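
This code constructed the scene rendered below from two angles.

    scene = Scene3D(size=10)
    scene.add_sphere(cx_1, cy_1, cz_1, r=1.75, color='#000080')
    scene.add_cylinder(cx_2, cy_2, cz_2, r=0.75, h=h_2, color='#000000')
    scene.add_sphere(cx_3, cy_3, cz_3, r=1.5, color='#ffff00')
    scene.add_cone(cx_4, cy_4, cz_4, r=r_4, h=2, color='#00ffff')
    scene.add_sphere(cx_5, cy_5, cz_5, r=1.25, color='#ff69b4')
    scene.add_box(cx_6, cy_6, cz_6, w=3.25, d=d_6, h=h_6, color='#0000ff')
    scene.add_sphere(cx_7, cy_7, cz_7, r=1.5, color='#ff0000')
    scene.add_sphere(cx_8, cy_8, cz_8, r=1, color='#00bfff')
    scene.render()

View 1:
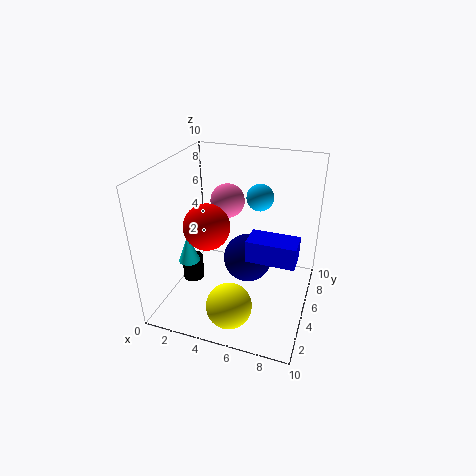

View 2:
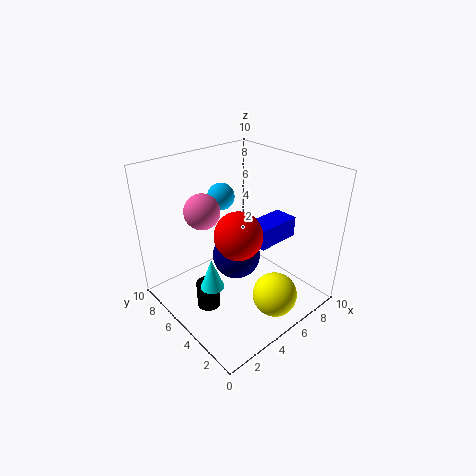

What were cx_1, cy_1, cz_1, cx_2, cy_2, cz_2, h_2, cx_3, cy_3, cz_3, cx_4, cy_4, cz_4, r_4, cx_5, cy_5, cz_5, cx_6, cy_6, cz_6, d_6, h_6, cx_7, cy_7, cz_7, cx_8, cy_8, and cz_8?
cx_1 = 5.5
cy_1 = 5.75
cz_1 = 3
cx_2 = 1.75
cy_2 = 4.25
cz_2 = 1.5
h_2 = 1.75
cx_3 = 5.5
cy_3 = 1.75
cz_3 = 1.75
cx_4 = 1.75
cy_4 = 3.75
cz_4 = 3.25
r_4 = 0.75
cx_5 = 3.5
cy_5 = 7
cz_5 = 6.75
cx_6 = 6
cy_6 = 3.5
cz_6 = 4.25
d_6 = 1.75
h_6 = 1.5
cx_7 = 3.5
cy_7 = 3.25
cz_7 = 6.5
cx_8 = 5.75
cy_8 = 7.75
cz_8 = 7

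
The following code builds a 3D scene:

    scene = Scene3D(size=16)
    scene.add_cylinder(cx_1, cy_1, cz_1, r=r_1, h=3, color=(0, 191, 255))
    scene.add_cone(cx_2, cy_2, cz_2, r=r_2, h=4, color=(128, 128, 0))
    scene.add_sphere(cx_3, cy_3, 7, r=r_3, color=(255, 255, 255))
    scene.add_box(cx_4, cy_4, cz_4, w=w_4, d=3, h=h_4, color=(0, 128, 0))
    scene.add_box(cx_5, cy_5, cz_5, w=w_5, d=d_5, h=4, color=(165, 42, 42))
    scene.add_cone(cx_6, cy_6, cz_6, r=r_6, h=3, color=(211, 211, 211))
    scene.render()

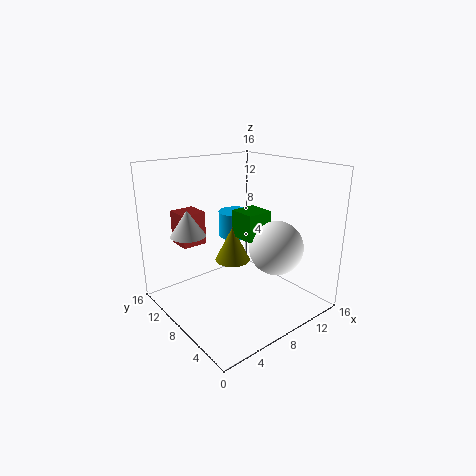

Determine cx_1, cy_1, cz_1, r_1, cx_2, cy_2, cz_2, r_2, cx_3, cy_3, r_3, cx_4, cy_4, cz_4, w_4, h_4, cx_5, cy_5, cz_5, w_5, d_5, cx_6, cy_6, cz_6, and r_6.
cx_1 = 10; cy_1 = 11; cz_1 = 7; r_1 = 2; cx_2 = 8; cy_2 = 9; cz_2 = 5; r_2 = 2; cx_3 = 11; cy_3 = 5; r_3 = 3; cx_4 = 8; cy_4 = 6; cz_4 = 8; w_4 = 3; h_4 = 3; cx_5 = 4; cy_5 = 13; cz_5 = 6; w_5 = 3; d_5 = 3; cx_6 = 4; cy_6 = 12; cz_6 = 8; r_6 = 2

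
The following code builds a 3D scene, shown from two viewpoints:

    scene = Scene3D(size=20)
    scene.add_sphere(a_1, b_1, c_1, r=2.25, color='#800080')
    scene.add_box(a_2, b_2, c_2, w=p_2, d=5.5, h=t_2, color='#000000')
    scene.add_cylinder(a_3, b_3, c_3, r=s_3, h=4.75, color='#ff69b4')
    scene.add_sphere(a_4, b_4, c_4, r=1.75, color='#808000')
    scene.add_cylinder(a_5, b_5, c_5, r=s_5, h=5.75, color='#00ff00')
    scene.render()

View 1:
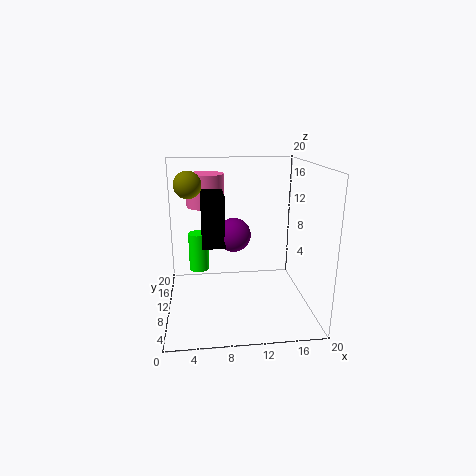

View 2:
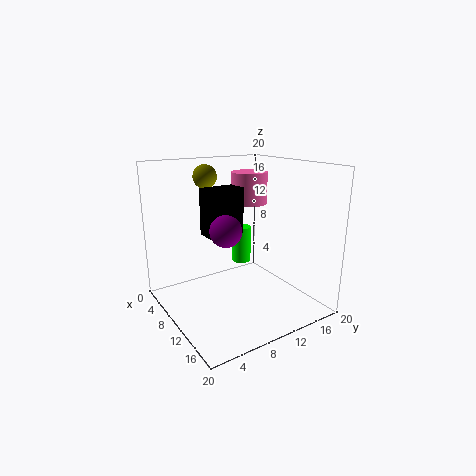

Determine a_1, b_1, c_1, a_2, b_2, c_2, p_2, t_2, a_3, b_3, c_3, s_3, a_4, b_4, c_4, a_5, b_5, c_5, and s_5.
a_1 = 9.25, b_1 = 8.5, c_1 = 11, a_2 = 5, b_2 = 6.75, c_2 = 9.75, p_2 = 3, t_2 = 6.75, a_3 = 5.75, b_3 = 14.75, c_3 = 13.5, s_3 = 2.75, a_4 = 3.5, b_4 = 8.5, c_4 = 17.75, a_5 = 4.5, b_5 = 14.25, c_5 = 3.75, s_5 = 1.5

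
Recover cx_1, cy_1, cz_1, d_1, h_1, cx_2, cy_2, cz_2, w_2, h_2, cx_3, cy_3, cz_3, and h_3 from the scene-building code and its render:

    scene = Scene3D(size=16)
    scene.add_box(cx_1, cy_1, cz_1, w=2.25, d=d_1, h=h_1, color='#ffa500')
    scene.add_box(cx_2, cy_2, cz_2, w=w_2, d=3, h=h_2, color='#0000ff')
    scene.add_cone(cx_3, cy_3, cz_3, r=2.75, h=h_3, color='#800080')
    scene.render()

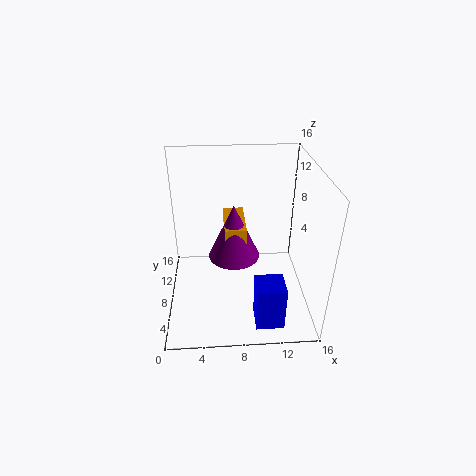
cx_1 = 6.5, cy_1 = 5.75, cz_1 = 8.25, d_1 = 5.25, h_1 = 2, cx_2 = 9.5, cy_2 = 1.5, cz_2 = 0.5, w_2 = 3, h_2 = 5, cx_3 = 7.5, cy_3 = 7, cz_3 = 6.5, h_3 = 6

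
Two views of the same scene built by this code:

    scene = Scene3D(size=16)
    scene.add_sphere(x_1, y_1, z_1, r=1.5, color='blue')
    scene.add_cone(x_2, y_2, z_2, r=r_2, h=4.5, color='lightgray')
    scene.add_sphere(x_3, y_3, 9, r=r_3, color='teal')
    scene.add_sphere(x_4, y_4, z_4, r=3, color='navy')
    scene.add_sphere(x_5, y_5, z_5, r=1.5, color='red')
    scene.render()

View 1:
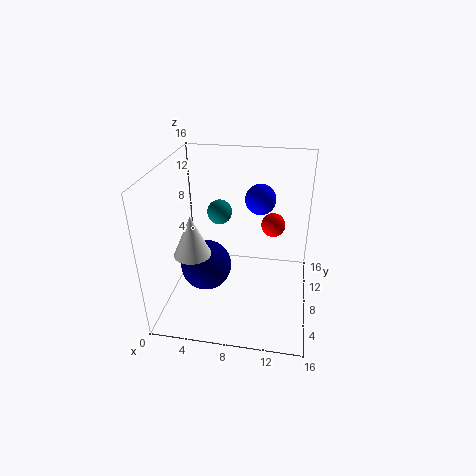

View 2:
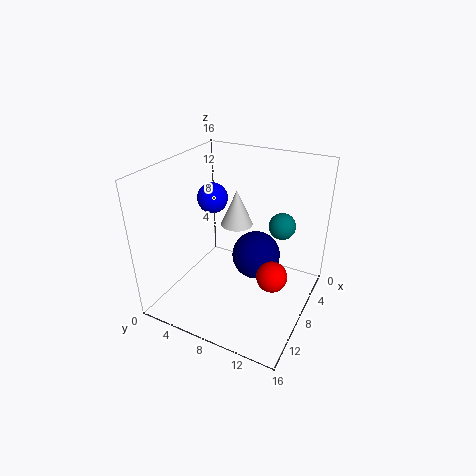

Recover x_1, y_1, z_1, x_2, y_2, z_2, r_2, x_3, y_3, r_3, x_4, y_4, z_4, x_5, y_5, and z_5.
x_1 = 10.5
y_1 = 6.5
z_1 = 13.5
x_2 = 3.5
y_2 = 5.5
z_2 = 7
r_2 = 2
x_3 = 5
y_3 = 12
r_3 = 1.5
x_4 = 4
y_4 = 8.5
z_4 = 3.5
x_5 = 11.5
y_5 = 13.5
z_5 = 7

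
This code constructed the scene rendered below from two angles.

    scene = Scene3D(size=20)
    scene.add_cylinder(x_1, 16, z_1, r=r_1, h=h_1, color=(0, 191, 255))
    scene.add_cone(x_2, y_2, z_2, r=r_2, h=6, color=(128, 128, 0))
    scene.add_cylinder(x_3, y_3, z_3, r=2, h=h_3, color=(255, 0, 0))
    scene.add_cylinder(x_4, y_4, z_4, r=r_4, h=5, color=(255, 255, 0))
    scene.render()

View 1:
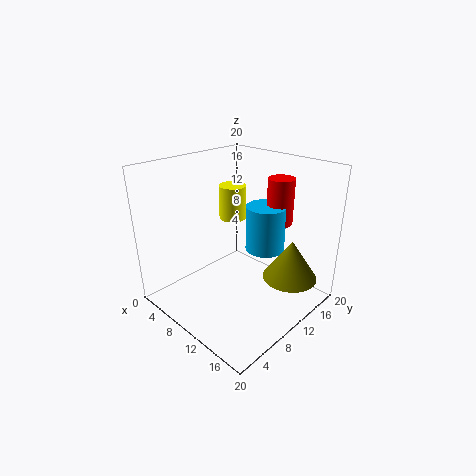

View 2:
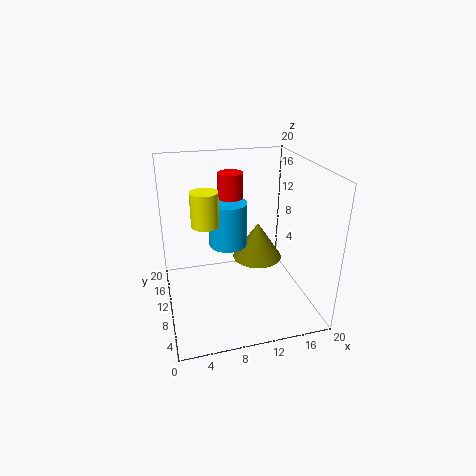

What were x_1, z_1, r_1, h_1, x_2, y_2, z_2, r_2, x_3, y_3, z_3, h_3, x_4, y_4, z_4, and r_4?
x_1 = 10, z_1 = 6, r_1 = 3, h_1 = 7, x_2 = 15, y_2 = 16, z_2 = 3, r_2 = 4, x_3 = 11, y_3 = 18, z_3 = 10, h_3 = 7, x_4 = 6, y_4 = 13, z_4 = 11, r_4 = 2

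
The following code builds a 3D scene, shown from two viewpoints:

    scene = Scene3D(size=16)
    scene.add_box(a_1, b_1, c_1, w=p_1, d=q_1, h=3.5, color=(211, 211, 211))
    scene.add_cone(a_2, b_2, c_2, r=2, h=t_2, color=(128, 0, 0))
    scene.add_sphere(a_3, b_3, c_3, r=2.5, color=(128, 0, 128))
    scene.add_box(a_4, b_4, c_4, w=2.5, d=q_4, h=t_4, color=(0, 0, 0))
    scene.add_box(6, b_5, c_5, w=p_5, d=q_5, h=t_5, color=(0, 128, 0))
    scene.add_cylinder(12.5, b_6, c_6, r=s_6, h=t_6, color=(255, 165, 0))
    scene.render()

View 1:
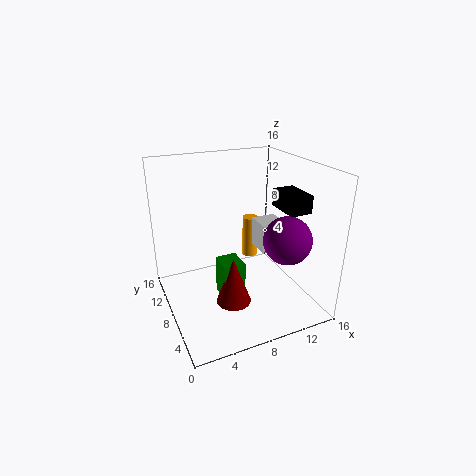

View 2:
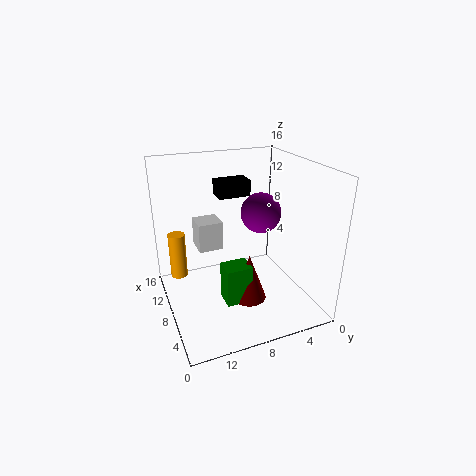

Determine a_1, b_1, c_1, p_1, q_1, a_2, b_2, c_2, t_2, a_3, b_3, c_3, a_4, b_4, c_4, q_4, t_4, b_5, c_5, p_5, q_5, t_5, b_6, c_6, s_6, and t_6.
a_1 = 11.5, b_1 = 8.5, c_1 = 5, p_1 = 3, q_1 = 3, a_2 = 7, b_2 = 7, c_2 = 0.5, t_2 = 5.5, a_3 = 11.5, b_3 = 3.5, c_3 = 9, a_4 = 12.5, b_4 = 4.5, c_4 = 11, q_4 = 4, t_4 = 2, b_5 = 7, c_5 = 0.5, p_5 = 2.5, q_5 = 3, t_5 = 4.5, b_6 = 14, c_6 = 2, s_6 = 1, t_6 = 5.5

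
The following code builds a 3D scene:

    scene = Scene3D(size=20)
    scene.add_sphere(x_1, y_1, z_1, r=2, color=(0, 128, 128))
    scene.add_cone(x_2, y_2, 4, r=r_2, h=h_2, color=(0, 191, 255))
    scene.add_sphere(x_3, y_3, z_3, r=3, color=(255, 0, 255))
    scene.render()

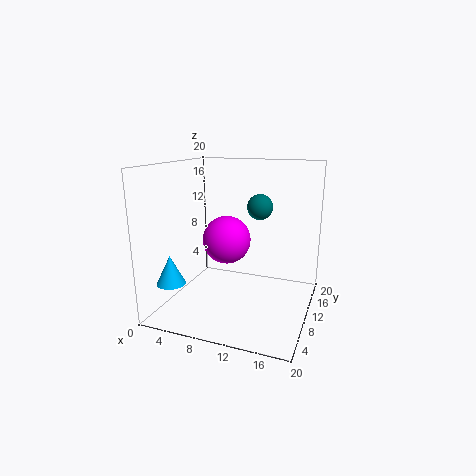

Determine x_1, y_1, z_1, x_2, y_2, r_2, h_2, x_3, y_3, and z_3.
x_1 = 11, y_1 = 17, z_1 = 13, x_2 = 2, y_2 = 5, r_2 = 2, h_2 = 4, x_3 = 10, y_3 = 6, z_3 = 11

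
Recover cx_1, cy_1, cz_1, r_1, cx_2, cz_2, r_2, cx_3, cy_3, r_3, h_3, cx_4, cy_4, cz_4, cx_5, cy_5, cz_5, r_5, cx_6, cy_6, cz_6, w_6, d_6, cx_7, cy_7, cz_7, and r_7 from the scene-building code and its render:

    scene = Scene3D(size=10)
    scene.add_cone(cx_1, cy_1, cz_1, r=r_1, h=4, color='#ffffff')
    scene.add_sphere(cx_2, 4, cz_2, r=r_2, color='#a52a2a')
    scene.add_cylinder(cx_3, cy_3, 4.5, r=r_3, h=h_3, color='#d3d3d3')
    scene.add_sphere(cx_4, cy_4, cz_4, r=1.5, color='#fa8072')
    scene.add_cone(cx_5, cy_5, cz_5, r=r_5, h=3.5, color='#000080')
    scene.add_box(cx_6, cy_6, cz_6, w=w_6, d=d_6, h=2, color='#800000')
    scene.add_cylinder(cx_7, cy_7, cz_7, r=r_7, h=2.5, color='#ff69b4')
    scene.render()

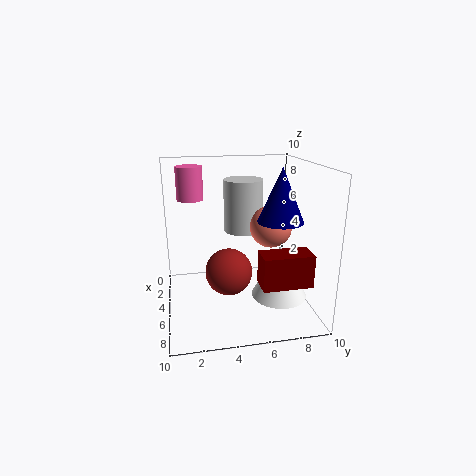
cx_1 = 5.5
cy_1 = 8
cz_1 = 0.5
r_1 = 2
cx_2 = 7
cz_2 = 3.5
r_2 = 1.5
cx_3 = 2
cy_3 = 6
r_3 = 1.5
h_3 = 4
cx_4 = 4.5
cy_4 = 7.5
cz_4 = 5.5
cx_5 = 6.5
cy_5 = 7.5
cz_5 = 6.5
r_5 = 1.5
cx_6 = 8.5
cy_6 = 5.5
cz_6 = 3.5
w_6 = 1.5
d_6 = 3
cx_7 = 1.5
cy_7 = 2
cz_7 = 7
r_7 = 1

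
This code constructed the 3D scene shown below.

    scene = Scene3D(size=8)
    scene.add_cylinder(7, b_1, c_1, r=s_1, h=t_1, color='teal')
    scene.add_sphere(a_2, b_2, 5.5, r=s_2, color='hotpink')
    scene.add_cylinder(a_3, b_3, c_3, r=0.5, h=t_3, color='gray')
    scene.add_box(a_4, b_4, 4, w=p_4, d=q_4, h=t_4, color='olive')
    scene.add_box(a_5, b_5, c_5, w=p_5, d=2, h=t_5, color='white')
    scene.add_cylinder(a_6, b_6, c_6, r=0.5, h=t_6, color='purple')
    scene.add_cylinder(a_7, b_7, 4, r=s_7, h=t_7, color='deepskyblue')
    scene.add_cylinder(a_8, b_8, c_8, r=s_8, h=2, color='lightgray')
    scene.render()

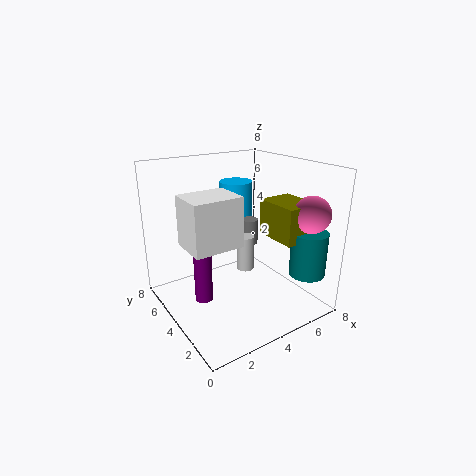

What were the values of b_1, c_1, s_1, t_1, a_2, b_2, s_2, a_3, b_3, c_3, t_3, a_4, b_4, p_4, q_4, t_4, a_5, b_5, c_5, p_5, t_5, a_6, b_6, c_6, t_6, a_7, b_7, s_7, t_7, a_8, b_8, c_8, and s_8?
b_1 = 1.5
c_1 = 2
s_1 = 1
t_1 = 2.5
a_2 = 7
b_2 = 1.5
s_2 = 1
a_3 = 5.5
b_3 = 5
c_3 = 3
t_3 = 1.5
a_4 = 5.5
b_4 = 1.5
p_4 = 2
q_4 = 2.5
t_4 = 2
a_5 = 0.5
b_5 = 2
c_5 = 4.5
p_5 = 2.5
t_5 = 2.5
a_6 = 2
b_6 = 4.5
c_6 = 0.5
t_6 = 3.5
a_7 = 5.5
b_7 = 6.5
s_7 = 1
t_7 = 2.5
a_8 = 4.5
b_8 = 4
c_8 = 2
s_8 = 0.5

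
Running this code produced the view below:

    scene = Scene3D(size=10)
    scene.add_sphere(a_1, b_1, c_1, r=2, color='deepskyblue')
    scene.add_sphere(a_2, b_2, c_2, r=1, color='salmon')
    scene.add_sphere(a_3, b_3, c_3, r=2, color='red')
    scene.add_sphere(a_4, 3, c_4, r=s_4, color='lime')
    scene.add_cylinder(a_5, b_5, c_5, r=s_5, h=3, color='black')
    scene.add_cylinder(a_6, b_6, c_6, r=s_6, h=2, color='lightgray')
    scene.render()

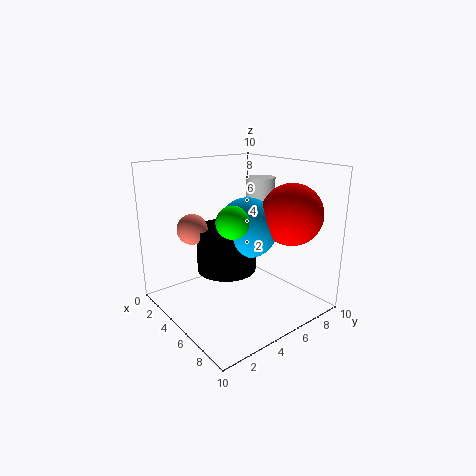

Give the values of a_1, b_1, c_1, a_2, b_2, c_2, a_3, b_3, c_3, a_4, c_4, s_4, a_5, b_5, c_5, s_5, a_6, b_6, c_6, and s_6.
a_1 = 6
b_1 = 5
c_1 = 6
a_2 = 4
b_2 = 2
c_2 = 6
a_3 = 8
b_3 = 7
c_3 = 7
a_4 = 7
c_4 = 7
s_4 = 1
a_5 = 5
b_5 = 4
c_5 = 3
s_5 = 2
a_6 = 5
b_6 = 7
c_6 = 7
s_6 = 1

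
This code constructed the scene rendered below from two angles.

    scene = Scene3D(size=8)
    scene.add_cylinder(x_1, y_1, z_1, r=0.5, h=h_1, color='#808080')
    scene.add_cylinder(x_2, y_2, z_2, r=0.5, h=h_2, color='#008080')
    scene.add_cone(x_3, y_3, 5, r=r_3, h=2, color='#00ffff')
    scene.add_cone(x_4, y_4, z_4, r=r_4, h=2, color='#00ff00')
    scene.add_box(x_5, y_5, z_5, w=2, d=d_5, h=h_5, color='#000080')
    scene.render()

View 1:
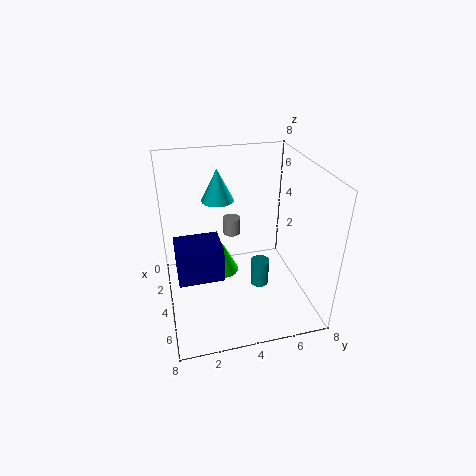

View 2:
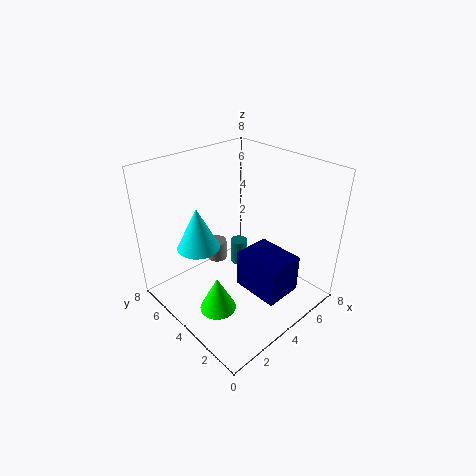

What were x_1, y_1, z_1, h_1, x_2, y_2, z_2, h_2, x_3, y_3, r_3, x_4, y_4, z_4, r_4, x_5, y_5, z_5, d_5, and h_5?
x_1 = 2.5; y_1 = 4; z_1 = 3.5; h_1 = 1; x_2 = 5; y_2 = 5; z_2 = 1.5; h_2 = 1.5; x_3 = 1; y_3 = 3.5; r_3 = 1; x_4 = 2; y_4 = 3.5; z_4 = 0.5; r_4 = 1; x_5 = 3; y_5 = 0.5; z_5 = 2; d_5 = 2.5; h_5 = 2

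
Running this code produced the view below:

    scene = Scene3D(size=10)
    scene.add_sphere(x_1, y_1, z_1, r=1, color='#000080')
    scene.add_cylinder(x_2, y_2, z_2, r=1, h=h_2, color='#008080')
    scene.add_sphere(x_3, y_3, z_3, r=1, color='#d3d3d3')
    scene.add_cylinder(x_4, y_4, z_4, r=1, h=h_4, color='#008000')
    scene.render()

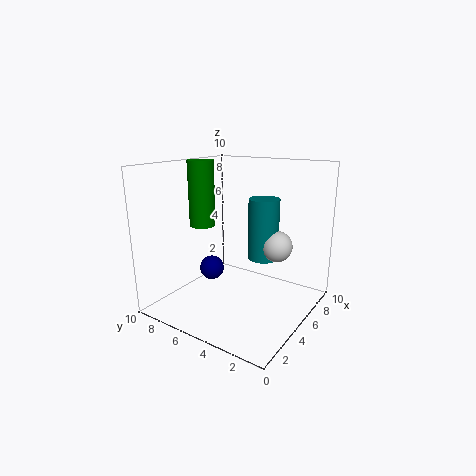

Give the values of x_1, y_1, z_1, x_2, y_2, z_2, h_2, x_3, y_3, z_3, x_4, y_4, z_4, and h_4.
x_1 = 7, y_1 = 9, z_1 = 1, x_2 = 5, y_2 = 3, z_2 = 4, h_2 = 4, x_3 = 5, y_3 = 2, z_3 = 5, x_4 = 6, y_4 = 9, z_4 = 5, h_4 = 5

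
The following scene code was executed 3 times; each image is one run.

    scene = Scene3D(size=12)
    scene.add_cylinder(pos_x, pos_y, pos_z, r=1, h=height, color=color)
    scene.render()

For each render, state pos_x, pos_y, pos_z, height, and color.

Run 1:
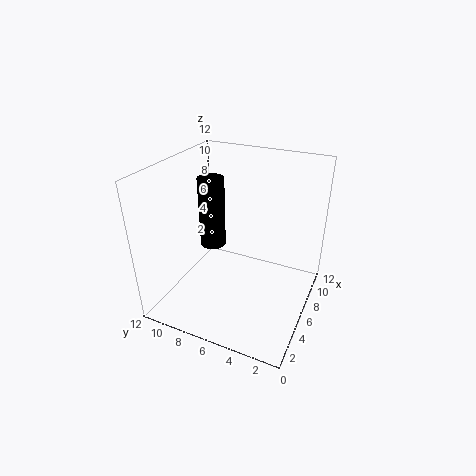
pos_x = 4.5, pos_y = 7.5, pos_z = 6, height = 5.5, color = 'black'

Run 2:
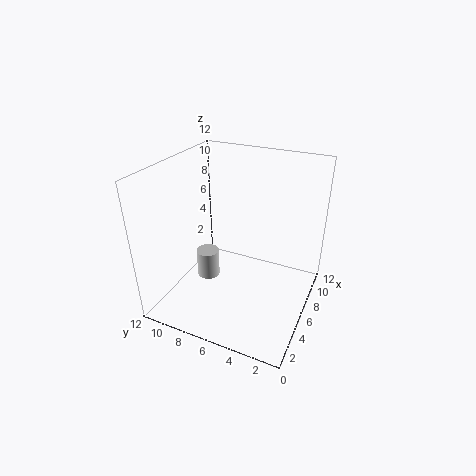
pos_x = 6, pos_y = 9, pos_z = 1.5, height = 2.5, color = 'lightgray'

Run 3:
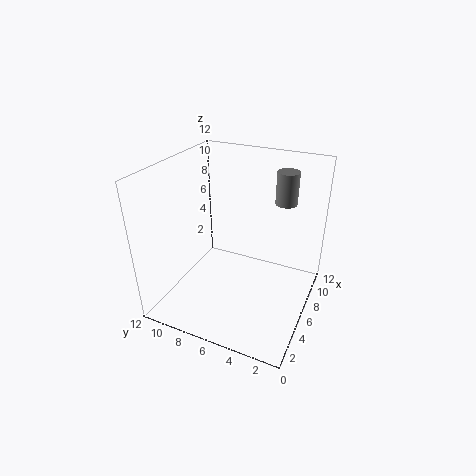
pos_x = 11, pos_y = 3.5, pos_z = 7.5, height = 3, color = 'gray'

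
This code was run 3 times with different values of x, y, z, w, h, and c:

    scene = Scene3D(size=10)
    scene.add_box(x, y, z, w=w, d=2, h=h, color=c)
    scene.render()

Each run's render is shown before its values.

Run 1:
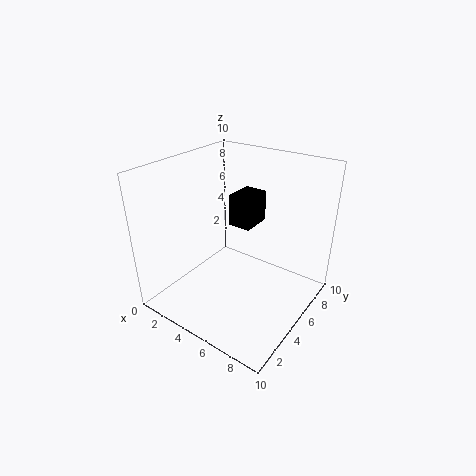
x = 5, y = 4, z = 6.5, w = 1.5, h = 2, c = 'black'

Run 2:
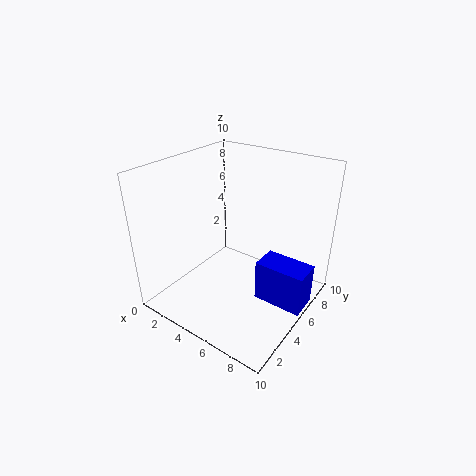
x = 6.5, y = 5, z = 0.5, w = 3.5, h = 3, c = 'blue'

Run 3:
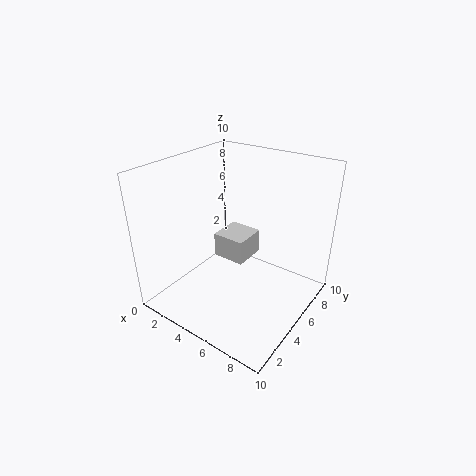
x = 5, y = 2.5, z = 5, w = 2, h = 1.5, c = 'lightgray'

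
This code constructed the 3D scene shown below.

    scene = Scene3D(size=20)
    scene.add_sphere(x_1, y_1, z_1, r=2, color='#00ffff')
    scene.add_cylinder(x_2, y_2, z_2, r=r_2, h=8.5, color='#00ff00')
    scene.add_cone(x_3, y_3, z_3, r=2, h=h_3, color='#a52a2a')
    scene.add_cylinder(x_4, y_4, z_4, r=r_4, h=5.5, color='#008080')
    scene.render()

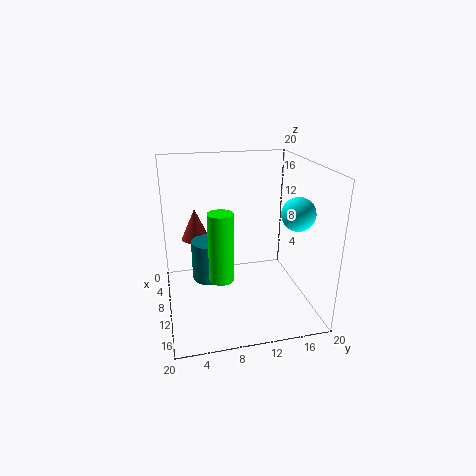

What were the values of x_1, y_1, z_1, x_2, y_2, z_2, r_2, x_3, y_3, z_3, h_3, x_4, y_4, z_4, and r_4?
x_1 = 17; y_1 = 15.5; z_1 = 15.5; x_2 = 16; y_2 = 6.5; z_2 = 7.5; r_2 = 1.5; x_3 = 6.5; y_3 = 4.5; z_3 = 9; h_3 = 4.5; x_4 = 10; y_4 = 6; z_4 = 4.5; r_4 = 2.5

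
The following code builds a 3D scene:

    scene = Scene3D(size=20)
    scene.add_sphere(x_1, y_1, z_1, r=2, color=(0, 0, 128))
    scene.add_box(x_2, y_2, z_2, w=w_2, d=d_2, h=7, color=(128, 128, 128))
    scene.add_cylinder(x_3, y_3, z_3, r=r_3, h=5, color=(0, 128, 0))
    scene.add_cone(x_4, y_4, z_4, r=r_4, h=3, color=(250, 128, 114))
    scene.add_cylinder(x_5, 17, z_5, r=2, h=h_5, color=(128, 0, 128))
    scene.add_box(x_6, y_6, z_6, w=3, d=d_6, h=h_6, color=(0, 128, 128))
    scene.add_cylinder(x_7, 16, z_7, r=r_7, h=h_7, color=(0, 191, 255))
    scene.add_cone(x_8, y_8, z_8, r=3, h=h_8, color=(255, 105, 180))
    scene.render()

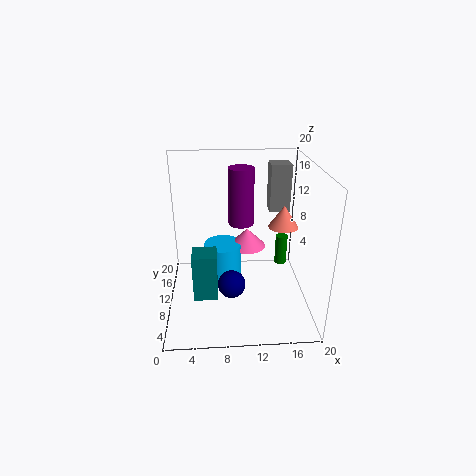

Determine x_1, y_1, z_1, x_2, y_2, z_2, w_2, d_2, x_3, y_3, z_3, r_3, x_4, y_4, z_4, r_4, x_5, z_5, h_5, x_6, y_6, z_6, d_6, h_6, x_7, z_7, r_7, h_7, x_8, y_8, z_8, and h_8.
x_1 = 9
y_1 = 9
z_1 = 3
x_2 = 15
y_2 = 14
z_2 = 12
w_2 = 3
d_2 = 3
x_3 = 18
y_3 = 18
z_3 = 1
r_3 = 1
x_4 = 16
y_4 = 9
z_4 = 12
r_4 = 2
x_5 = 11
z_5 = 9
h_5 = 9
x_6 = 4
y_6 = 3
z_6 = 5
d_6 = 3
h_6 = 6
x_7 = 8
z_7 = 1
r_7 = 3
h_7 = 5
x_8 = 12
y_8 = 17
z_8 = 5
h_8 = 3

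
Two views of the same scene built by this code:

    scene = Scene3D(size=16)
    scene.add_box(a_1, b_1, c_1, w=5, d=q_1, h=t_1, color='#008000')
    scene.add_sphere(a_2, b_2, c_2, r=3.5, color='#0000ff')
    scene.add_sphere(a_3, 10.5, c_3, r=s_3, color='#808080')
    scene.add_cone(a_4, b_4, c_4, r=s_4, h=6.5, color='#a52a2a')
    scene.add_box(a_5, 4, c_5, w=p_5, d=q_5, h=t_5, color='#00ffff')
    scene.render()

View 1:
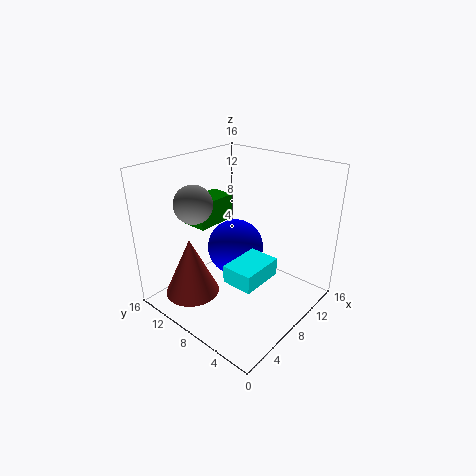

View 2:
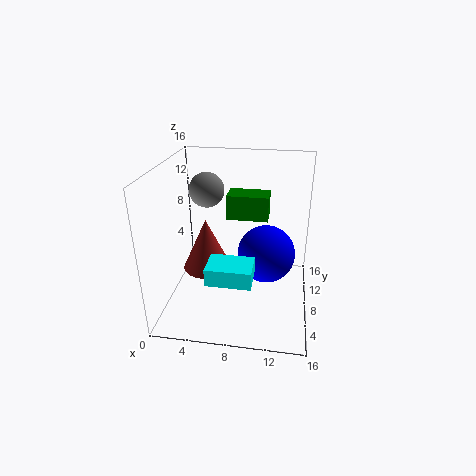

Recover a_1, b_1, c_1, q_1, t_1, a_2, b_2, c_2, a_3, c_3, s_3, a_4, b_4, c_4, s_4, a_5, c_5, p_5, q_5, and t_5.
a_1 = 6; b_1 = 11.5; c_1 = 8.5; q_1 = 3; t_1 = 3; a_2 = 11; b_2 = 11; c_2 = 4.5; a_3 = 4; c_3 = 12.5; s_3 = 2; a_4 = 3.5; b_4 = 11; c_4 = 2; s_4 = 3; a_5 = 5; c_5 = 4; p_5 = 5; q_5 = 3.5; t_5 = 2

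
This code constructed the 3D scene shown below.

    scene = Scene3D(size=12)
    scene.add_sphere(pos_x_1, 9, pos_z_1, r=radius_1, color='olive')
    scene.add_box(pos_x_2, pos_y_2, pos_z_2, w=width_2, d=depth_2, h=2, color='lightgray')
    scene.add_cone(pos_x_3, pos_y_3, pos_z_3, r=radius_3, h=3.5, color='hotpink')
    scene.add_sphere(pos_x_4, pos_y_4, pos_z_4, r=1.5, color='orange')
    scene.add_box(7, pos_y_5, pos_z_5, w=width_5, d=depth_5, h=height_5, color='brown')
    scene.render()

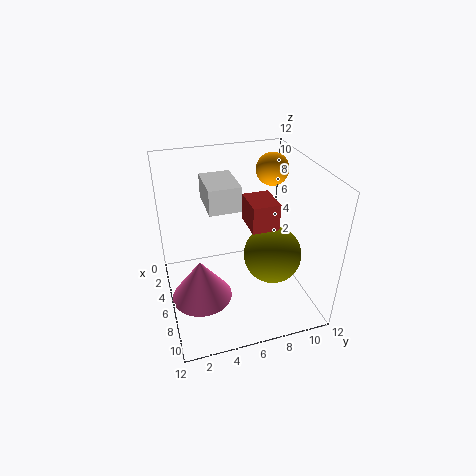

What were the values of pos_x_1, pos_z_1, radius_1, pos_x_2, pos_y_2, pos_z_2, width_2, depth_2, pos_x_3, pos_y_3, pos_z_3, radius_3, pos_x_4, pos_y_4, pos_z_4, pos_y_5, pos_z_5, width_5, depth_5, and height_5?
pos_x_1 = 6.5
pos_z_1 = 4
radius_1 = 2.5
pos_x_2 = 3.5
pos_y_2 = 3.5
pos_z_2 = 9
width_2 = 3.5
depth_2 = 2.5
pos_x_3 = 7
pos_y_3 = 2.5
pos_z_3 = 1.5
radius_3 = 2.5
pos_x_4 = 2
pos_y_4 = 10.5
pos_z_4 = 10
pos_y_5 = 6
pos_z_5 = 8.5
width_5 = 2.5
depth_5 = 2
height_5 = 2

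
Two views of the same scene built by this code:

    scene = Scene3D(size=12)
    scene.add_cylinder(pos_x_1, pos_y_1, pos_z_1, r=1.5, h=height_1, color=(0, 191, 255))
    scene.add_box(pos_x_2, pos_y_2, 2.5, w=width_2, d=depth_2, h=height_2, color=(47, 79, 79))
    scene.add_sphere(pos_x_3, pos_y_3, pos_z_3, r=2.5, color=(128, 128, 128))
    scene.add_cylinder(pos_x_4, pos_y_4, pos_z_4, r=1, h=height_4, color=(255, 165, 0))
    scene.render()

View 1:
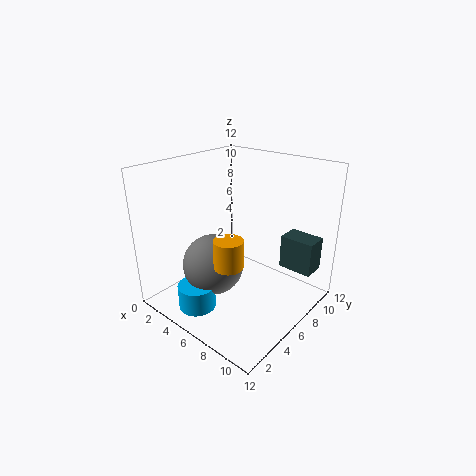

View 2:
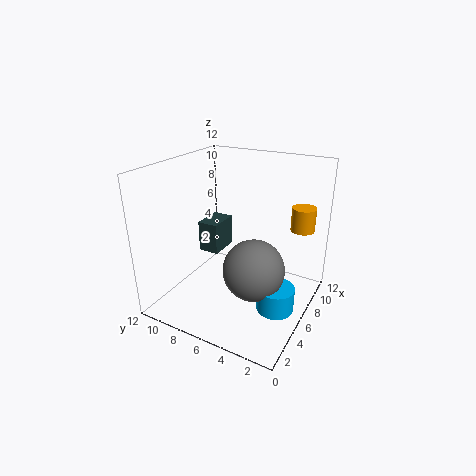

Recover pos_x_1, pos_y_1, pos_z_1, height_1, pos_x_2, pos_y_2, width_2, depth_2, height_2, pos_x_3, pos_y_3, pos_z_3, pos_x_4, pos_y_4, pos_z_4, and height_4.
pos_x_1 = 5; pos_y_1 = 2; pos_z_1 = 1; height_1 = 2; pos_x_2 = 8; pos_y_2 = 9.5; width_2 = 3; depth_2 = 2; height_2 = 3; pos_x_3 = 5; pos_y_3 = 4; pos_z_3 = 4; pos_x_4 = 9; pos_y_4 = 1.5; pos_z_4 = 6.5; height_4 = 2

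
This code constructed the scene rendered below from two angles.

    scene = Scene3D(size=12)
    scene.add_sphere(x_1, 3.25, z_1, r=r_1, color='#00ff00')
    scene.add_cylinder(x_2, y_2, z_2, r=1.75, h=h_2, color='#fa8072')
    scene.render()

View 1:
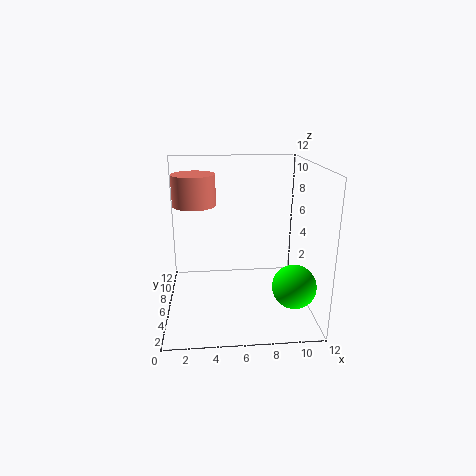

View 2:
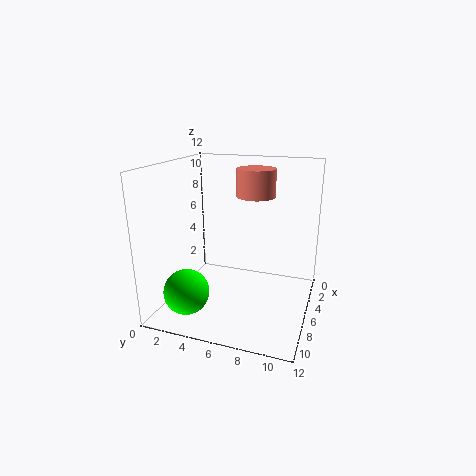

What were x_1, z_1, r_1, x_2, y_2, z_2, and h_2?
x_1 = 10.25; z_1 = 2.75; r_1 = 1.75; x_2 = 2.5; y_2 = 6.5; z_2 = 8.75; h_2 = 2.5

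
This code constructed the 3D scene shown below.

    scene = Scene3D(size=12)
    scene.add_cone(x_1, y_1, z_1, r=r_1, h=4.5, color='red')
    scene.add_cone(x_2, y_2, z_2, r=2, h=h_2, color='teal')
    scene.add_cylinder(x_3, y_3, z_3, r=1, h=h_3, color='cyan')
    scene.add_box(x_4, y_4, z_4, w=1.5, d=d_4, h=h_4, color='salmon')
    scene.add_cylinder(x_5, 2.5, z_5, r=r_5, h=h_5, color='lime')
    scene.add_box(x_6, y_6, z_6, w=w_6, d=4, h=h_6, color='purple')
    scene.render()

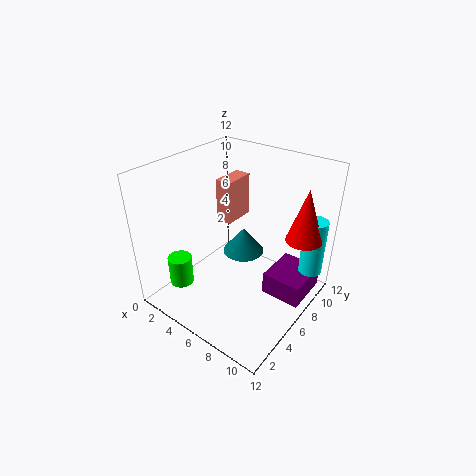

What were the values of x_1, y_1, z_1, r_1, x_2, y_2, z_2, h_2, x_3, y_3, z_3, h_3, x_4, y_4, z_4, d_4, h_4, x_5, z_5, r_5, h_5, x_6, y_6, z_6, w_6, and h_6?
x_1 = 10.5; y_1 = 9; z_1 = 6; r_1 = 1.5; x_2 = 4; y_2 = 9.5; z_2 = 2; h_2 = 2.5; x_3 = 11; y_3 = 10; z_3 = 2.5; h_3 = 5; x_4 = 2; y_4 = 8; z_4 = 5.5; d_4 = 3; h_4 = 4; x_5 = 2.5; z_5 = 2; r_5 = 1; h_5 = 2.5; x_6 = 8; y_6 = 7; z_6 = 0.5; w_6 = 3.5; h_6 = 2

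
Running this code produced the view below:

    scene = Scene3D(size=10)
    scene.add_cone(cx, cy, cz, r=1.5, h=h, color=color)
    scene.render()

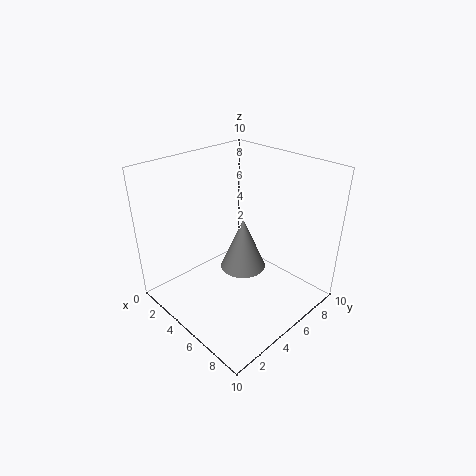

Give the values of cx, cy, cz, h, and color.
cx = 6
cy = 4.5
cz = 3.5
h = 3.5
color = 'gray'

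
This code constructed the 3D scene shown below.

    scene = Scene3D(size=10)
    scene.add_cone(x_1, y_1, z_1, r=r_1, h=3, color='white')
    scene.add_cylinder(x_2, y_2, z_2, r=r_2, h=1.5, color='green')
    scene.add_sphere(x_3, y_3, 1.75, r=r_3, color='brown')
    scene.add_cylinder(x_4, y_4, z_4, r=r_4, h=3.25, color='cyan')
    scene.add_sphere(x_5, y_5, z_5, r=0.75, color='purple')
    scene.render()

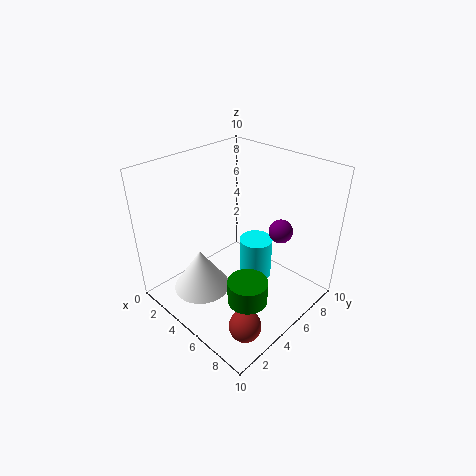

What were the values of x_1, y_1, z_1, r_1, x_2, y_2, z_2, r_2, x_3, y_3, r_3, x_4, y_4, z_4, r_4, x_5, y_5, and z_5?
x_1 = 3.5; y_1 = 2.75; z_1 = 1.25; r_1 = 2; x_2 = 8; y_2 = 2.75; z_2 = 2.75; r_2 = 1.25; x_3 = 8.75; y_3 = 1.75; r_3 = 1; x_4 = 4.75; y_4 = 7.25; z_4 = 0.5; r_4 = 1.25; x_5 = 8; y_5 = 5.75; z_5 = 6.5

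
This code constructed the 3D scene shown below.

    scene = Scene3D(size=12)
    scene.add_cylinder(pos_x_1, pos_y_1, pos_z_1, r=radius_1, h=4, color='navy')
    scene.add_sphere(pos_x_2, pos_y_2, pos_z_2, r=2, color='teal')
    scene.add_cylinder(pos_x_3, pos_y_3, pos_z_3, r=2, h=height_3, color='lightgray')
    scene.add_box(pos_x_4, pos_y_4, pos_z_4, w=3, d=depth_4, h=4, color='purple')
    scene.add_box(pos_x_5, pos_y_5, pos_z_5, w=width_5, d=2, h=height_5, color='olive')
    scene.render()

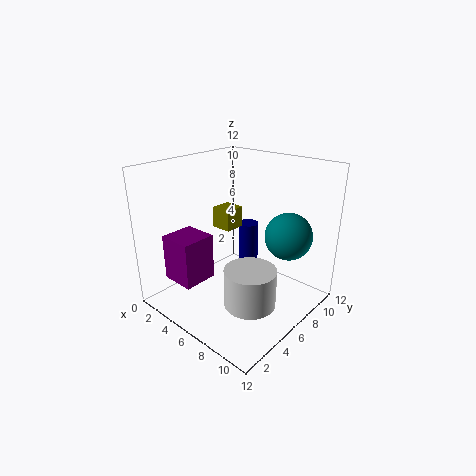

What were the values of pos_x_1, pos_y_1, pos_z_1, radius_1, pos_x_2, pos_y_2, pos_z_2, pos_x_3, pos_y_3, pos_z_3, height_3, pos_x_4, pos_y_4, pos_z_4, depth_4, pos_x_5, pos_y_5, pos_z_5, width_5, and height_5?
pos_x_1 = 3, pos_y_1 = 11, pos_z_1 = 1, radius_1 = 1, pos_x_2 = 9, pos_y_2 = 9, pos_z_2 = 6, pos_x_3 = 9, pos_y_3 = 4, pos_z_3 = 2, height_3 = 3, pos_x_4 = 1, pos_y_4 = 2, pos_z_4 = 2, depth_4 = 3, pos_x_5 = 1, pos_y_5 = 8, pos_z_5 = 5, width_5 = 2, height_5 = 2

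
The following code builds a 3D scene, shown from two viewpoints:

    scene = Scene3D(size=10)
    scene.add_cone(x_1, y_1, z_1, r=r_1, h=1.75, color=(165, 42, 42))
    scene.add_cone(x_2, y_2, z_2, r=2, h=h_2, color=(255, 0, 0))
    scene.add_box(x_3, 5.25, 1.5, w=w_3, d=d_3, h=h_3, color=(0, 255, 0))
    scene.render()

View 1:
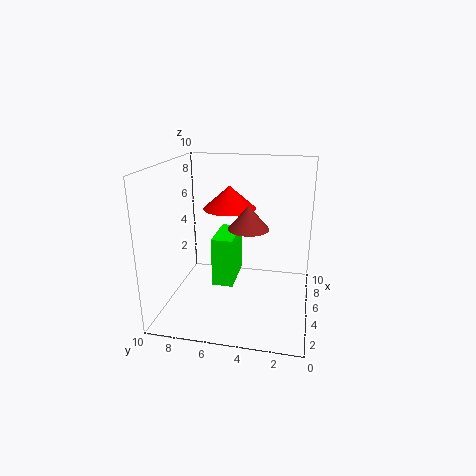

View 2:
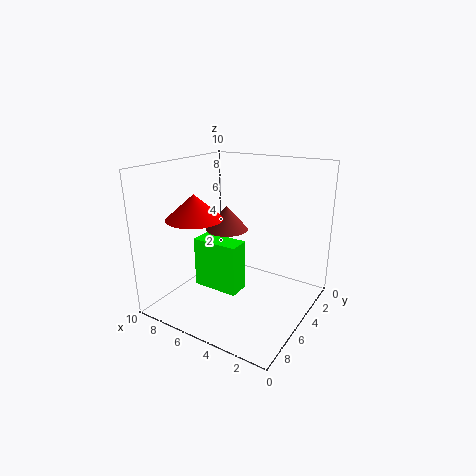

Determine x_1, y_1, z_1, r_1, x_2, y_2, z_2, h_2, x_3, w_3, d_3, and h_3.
x_1 = 6.25
y_1 = 4.5
z_1 = 5.25
r_1 = 1.5
x_2 = 7.75
y_2 = 6.25
z_2 = 6.25
h_2 = 1.75
x_3 = 4.25
w_3 = 3.25
d_3 = 1.5
h_3 = 3.5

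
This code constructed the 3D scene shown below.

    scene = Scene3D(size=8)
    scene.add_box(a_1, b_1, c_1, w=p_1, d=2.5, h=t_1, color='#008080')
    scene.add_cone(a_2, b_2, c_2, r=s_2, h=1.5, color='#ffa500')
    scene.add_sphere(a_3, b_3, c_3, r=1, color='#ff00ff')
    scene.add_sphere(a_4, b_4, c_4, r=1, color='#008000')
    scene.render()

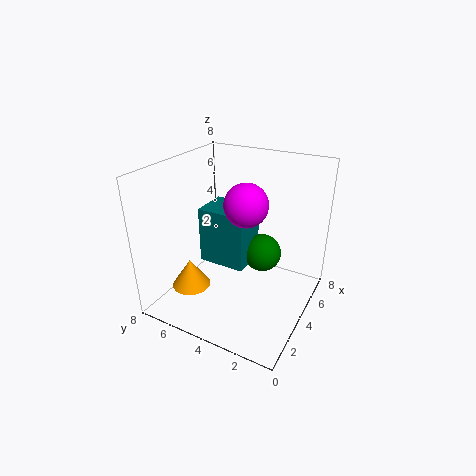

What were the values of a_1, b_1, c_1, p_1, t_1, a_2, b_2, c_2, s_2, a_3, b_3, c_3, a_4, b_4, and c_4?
a_1 = 2.5; b_1 = 3; c_1 = 3; p_1 = 2; t_1 = 3; a_2 = 1.5; b_2 = 5.5; c_2 = 2; s_2 = 1; a_3 = 2; b_3 = 2.5; c_3 = 7; a_4 = 4; b_4 = 2.5; c_4 = 3.5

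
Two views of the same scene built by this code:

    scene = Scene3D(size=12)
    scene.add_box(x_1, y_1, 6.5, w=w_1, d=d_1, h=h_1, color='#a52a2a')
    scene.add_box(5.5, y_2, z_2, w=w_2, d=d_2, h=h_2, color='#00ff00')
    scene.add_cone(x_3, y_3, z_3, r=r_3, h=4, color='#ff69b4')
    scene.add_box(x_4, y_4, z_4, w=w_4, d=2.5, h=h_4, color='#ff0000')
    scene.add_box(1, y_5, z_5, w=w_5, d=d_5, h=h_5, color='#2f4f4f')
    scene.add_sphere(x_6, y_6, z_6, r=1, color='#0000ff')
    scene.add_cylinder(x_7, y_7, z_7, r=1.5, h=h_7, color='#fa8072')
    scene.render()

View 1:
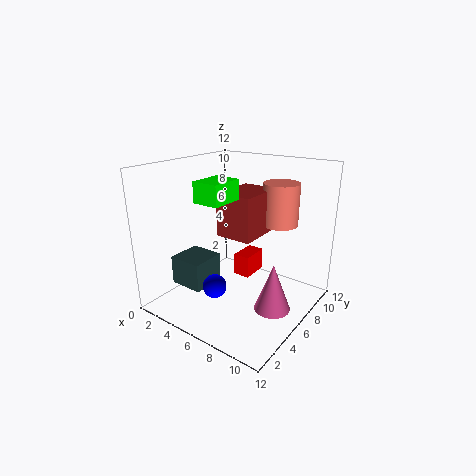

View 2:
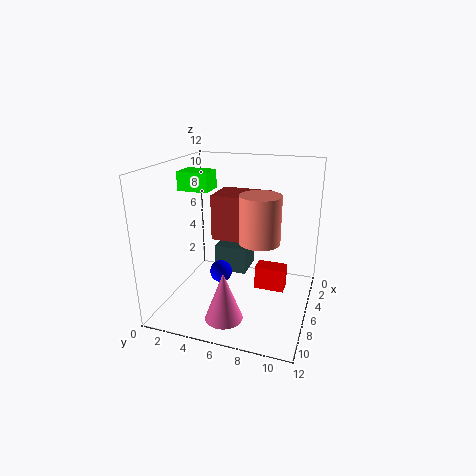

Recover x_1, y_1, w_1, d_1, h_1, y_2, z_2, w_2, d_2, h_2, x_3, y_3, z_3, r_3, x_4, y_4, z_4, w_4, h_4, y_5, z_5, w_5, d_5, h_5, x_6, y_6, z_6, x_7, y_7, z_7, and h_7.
x_1 = 5; y_1 = 4.5; w_1 = 3; d_1 = 4; h_1 = 3.5; y_2 = 1.5; z_2 = 10; w_2 = 2; d_2 = 2.5; h_2 = 1.5; x_3 = 9.5; y_3 = 6; z_3 = 0.5; r_3 = 1.5; x_4 = 4.5; y_4 = 7.5; z_4 = 1.5; w_4 = 1.5; h_4 = 2; y_5 = 3; z_5 = 1.5; w_5 = 3; d_5 = 3; h_5 = 2.5; x_6 = 5; y_6 = 4; z_6 = 2; x_7 = 8.5; y_7 = 8.5; z_7 = 7; h_7 = 3.5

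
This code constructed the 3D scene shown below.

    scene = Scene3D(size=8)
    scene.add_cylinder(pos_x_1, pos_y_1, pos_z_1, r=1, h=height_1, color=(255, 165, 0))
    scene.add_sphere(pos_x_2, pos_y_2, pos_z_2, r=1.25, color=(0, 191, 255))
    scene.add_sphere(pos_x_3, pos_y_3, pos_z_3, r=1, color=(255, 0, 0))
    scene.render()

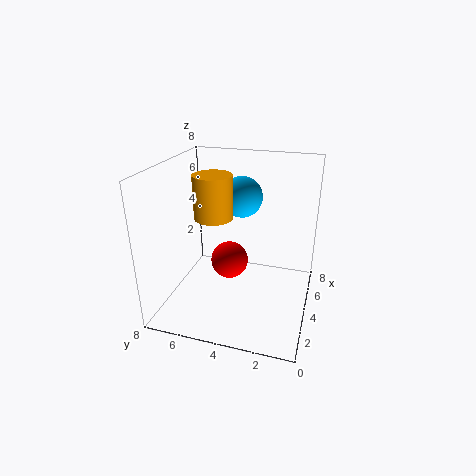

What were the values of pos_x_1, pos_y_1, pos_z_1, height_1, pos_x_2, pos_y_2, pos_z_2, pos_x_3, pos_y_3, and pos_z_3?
pos_x_1 = 3
pos_y_1 = 5
pos_z_1 = 5.5
height_1 = 2.25
pos_x_2 = 6.5
pos_y_2 = 4.5
pos_z_2 = 5.5
pos_x_3 = 3.25
pos_y_3 = 4.25
pos_z_3 = 3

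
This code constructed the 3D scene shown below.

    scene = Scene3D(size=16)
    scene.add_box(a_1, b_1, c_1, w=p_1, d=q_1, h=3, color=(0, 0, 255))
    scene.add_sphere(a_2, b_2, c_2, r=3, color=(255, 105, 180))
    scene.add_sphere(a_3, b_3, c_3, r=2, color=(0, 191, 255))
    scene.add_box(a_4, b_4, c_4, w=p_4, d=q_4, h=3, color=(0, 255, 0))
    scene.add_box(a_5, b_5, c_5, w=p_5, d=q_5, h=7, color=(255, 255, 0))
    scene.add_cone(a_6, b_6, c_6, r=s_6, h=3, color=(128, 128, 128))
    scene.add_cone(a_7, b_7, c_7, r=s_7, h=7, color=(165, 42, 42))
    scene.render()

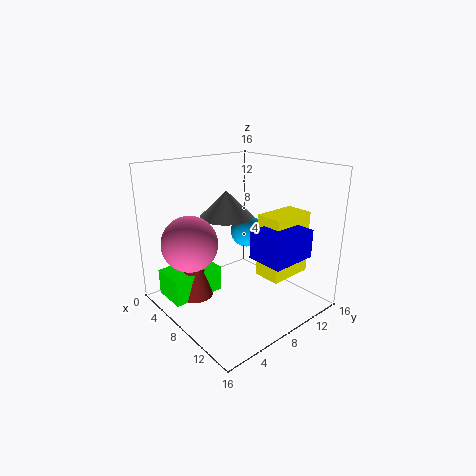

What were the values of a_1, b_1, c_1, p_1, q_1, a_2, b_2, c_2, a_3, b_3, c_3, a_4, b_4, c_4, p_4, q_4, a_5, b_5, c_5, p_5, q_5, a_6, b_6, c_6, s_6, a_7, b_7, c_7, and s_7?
a_1 = 11
b_1 = 7
c_1 = 7
p_1 = 4
q_1 = 5
a_2 = 6
b_2 = 3
c_2 = 8
a_3 = 5
b_3 = 12
c_3 = 7
a_4 = 2
b_4 = 1
c_4 = 1
p_4 = 4
q_4 = 6
a_5 = 10
b_5 = 9
c_5 = 4
p_5 = 3
q_5 = 5
a_6 = 6
b_6 = 8
c_6 = 10
s_6 = 3
a_7 = 5
b_7 = 4
c_7 = 1
s_7 = 2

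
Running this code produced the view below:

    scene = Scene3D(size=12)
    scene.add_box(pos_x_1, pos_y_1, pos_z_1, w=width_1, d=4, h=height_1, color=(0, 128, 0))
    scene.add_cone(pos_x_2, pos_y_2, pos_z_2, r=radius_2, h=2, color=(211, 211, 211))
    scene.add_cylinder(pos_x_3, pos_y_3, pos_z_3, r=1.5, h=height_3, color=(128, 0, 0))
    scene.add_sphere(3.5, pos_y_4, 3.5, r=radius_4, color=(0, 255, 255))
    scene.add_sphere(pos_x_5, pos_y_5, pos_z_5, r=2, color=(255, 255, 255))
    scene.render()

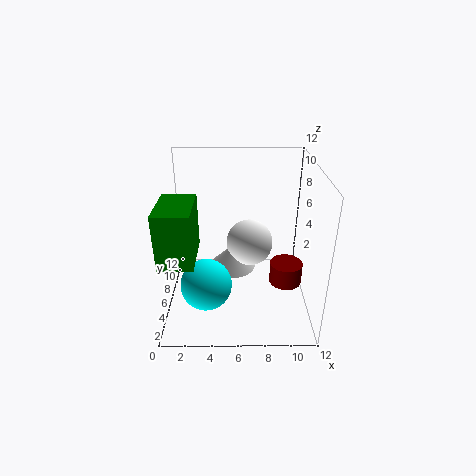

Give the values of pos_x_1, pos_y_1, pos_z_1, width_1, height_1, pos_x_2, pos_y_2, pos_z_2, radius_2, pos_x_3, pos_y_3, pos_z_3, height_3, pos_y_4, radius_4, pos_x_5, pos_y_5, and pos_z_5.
pos_x_1 = 0.5
pos_y_1 = 0.5
pos_z_1 = 6.5
width_1 = 2.5
height_1 = 4
pos_x_2 = 5.5
pos_y_2 = 6.5
pos_z_2 = 3
radius_2 = 2
pos_x_3 = 10.5
pos_y_3 = 7.5
pos_z_3 = 0.5
height_3 = 2
pos_y_4 = 3
radius_4 = 2
pos_x_5 = 7
pos_y_5 = 7
pos_z_5 = 5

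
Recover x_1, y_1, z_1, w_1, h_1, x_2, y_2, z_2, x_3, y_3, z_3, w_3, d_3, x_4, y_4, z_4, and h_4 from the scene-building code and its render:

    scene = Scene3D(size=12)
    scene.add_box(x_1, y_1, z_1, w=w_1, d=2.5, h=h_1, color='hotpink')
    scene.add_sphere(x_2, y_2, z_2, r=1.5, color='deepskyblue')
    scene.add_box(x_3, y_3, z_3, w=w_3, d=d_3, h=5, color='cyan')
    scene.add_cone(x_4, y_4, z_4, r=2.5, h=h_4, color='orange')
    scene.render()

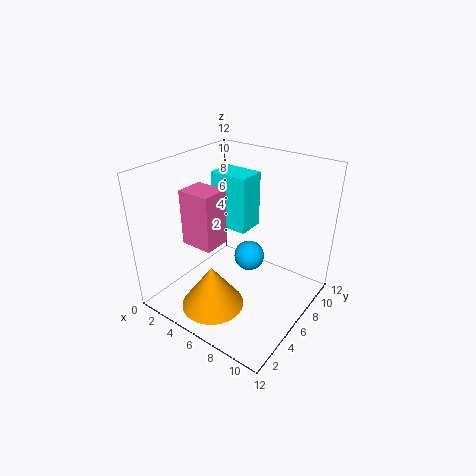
x_1 = 1; y_1 = 4.5; z_1 = 4.5; w_1 = 3; h_1 = 5; x_2 = 4.5; y_2 = 10; z_2 = 1.5; x_3 = 2; y_3 = 7.5; z_3 = 5.5; w_3 = 3.5; d_3 = 2.5; x_4 = 6; y_4 = 2.5; z_4 = 1.5; h_4 = 3.5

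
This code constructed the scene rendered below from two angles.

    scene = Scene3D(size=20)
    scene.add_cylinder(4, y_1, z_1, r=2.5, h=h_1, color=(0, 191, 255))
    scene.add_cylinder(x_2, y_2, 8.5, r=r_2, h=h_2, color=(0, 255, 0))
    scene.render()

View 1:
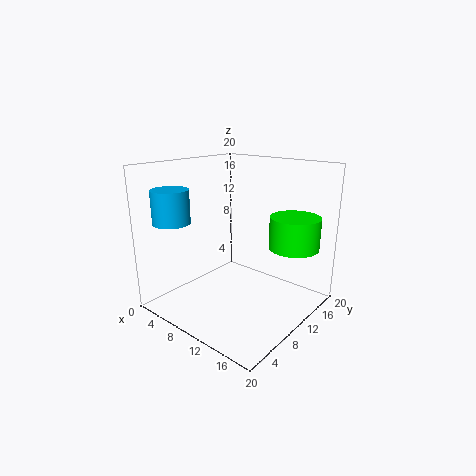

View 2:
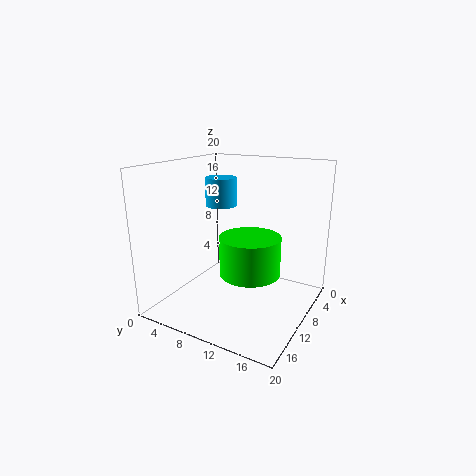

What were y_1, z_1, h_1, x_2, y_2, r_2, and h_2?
y_1 = 3.5
z_1 = 12.5
h_1 = 4.5
x_2 = 16
y_2 = 15
r_2 = 3.5
h_2 = 4.5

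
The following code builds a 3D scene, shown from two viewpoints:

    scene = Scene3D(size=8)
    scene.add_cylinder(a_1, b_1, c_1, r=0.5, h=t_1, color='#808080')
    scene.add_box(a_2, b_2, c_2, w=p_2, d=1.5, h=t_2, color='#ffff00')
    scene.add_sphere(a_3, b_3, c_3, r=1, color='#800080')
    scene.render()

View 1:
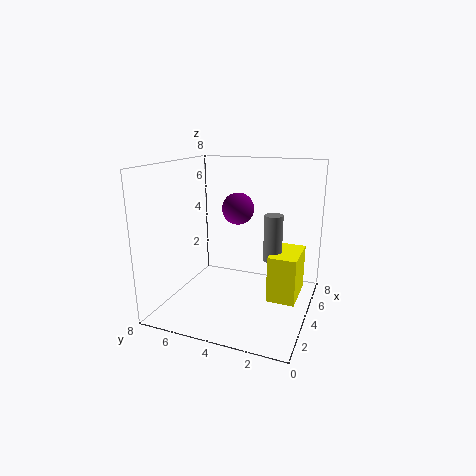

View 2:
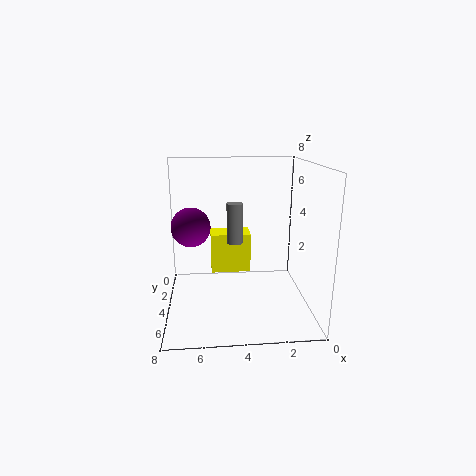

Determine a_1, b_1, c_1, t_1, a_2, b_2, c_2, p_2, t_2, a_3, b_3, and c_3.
a_1 = 4; b_1 = 2; c_1 = 3; t_1 = 2.5; a_2 = 3; b_2 = 0.5; c_2 = 1; p_2 = 2.5; t_2 = 2.5; a_3 = 6.5; b_3 = 5; c_3 = 5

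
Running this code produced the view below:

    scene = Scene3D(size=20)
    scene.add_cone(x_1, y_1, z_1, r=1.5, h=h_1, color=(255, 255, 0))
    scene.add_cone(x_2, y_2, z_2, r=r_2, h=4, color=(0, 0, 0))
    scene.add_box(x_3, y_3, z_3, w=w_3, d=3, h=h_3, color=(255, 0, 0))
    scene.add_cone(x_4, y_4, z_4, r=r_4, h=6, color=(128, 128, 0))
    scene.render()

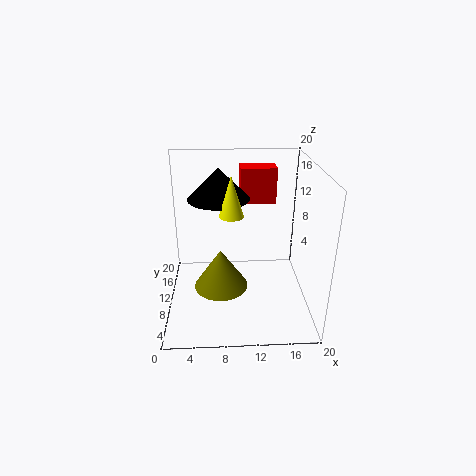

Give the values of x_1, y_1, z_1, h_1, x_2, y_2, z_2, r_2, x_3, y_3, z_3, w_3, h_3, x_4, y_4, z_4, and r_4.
x_1 = 9, y_1 = 6, z_1 = 15, h_1 = 5, x_2 = 7.5, y_2 = 9.5, z_2 = 16, r_2 = 4, x_3 = 10.5, y_3 = 12.5, z_3 = 14, w_3 = 5, h_3 = 5, x_4 = 7.5, y_4 = 11, z_4 = 1.5, r_4 = 4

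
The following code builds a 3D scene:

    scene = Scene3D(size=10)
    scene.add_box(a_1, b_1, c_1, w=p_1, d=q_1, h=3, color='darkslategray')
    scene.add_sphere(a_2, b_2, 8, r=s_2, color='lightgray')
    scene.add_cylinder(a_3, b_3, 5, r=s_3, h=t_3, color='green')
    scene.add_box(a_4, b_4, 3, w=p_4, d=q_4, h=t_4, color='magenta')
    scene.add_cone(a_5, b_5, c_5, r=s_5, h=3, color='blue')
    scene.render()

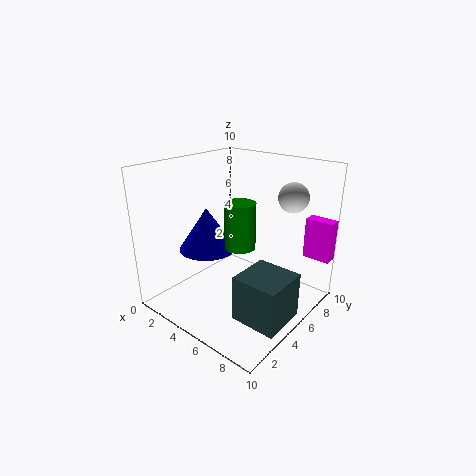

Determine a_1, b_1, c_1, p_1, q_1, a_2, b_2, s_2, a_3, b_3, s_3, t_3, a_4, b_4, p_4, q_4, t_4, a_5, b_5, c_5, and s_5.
a_1 = 7, b_1 = 2, c_1 = 1, p_1 = 3, q_1 = 3, a_2 = 8, b_2 = 7, s_2 = 1, a_3 = 6, b_3 = 4, s_3 = 1, t_3 = 3, a_4 = 8, b_4 = 9, p_4 = 2, q_4 = 1, t_4 = 3, a_5 = 3, b_5 = 4, c_5 = 4, s_5 = 2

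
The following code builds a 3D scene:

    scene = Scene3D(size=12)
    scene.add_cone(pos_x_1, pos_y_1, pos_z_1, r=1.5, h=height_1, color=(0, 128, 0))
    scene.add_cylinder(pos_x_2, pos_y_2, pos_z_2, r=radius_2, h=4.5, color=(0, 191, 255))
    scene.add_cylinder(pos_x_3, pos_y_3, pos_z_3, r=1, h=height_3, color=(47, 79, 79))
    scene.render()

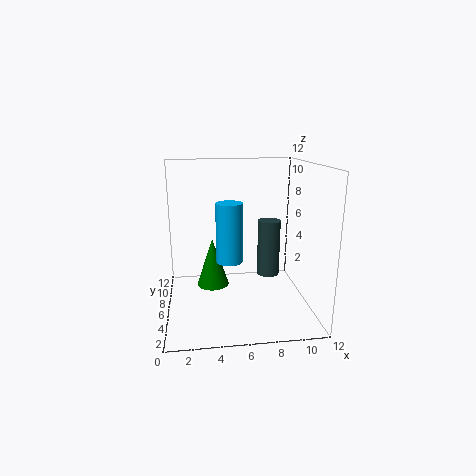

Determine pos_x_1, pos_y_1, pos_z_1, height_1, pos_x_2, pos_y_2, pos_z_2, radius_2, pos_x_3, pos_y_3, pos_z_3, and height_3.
pos_x_1 = 4, pos_y_1 = 9, pos_z_1 = 0.5, height_1 = 4.5, pos_x_2 = 5, pos_y_2 = 3.5, pos_z_2 = 5, radius_2 = 1, pos_x_3 = 9, pos_y_3 = 7.5, pos_z_3 = 2, height_3 = 5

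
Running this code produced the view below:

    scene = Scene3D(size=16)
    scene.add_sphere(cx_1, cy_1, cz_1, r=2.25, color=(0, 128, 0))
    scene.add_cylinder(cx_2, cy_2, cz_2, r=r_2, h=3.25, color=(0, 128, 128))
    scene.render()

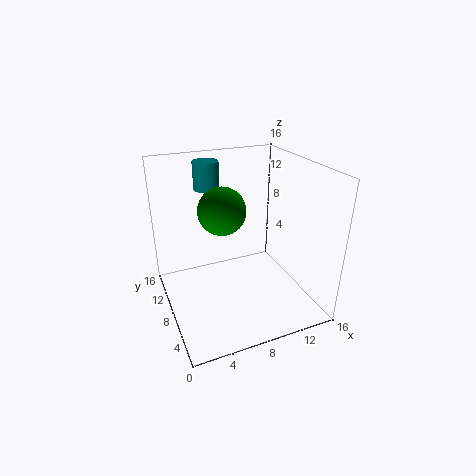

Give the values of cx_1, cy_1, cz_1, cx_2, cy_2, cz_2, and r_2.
cx_1 = 5; cy_1 = 4.75; cz_1 = 13; cx_2 = 6.25; cy_2 = 13.25; cz_2 = 12.25; r_2 = 1.5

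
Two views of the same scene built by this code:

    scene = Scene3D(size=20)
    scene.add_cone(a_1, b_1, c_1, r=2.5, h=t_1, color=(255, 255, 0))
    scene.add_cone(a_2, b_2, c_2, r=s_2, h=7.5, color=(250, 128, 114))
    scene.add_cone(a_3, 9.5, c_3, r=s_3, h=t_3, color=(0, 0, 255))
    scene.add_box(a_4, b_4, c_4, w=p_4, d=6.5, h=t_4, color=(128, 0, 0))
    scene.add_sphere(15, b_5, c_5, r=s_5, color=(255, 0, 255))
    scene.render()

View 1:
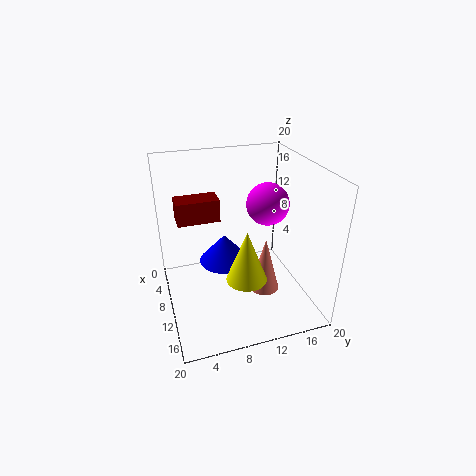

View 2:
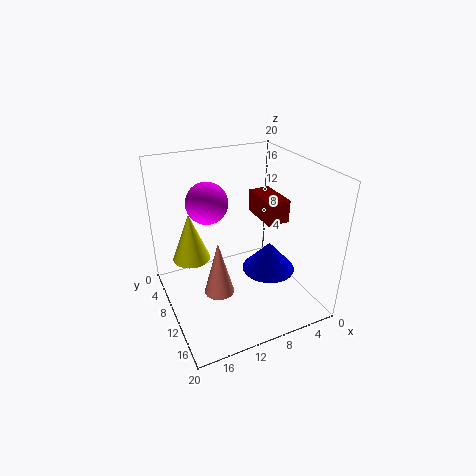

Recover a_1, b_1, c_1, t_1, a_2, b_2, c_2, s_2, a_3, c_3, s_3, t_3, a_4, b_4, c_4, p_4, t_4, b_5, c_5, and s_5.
a_1 = 16.5; b_1 = 9; c_1 = 8; t_1 = 6.5; a_2 = 14; b_2 = 12.5; c_2 = 4; s_2 = 2; a_3 = 4.5; c_3 = 3; s_3 = 4; t_3 = 4.5; a_4 = 1; b_4 = 2.5; c_4 = 10; p_4 = 3.5; t_4 = 3.5; b_5 = 12; c_5 = 17; s_5 = 2.5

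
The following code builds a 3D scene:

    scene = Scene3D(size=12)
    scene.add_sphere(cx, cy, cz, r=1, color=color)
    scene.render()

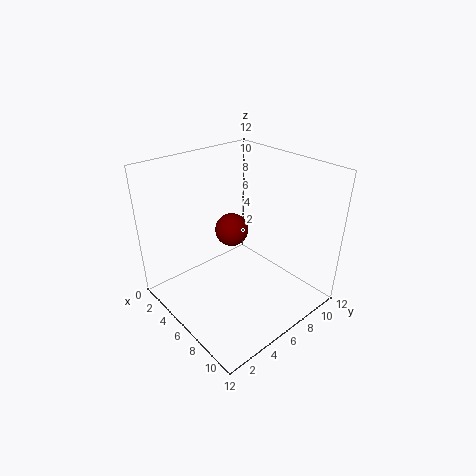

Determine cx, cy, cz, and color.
cx = 10; cy = 2; cz = 10; color = 'maroon'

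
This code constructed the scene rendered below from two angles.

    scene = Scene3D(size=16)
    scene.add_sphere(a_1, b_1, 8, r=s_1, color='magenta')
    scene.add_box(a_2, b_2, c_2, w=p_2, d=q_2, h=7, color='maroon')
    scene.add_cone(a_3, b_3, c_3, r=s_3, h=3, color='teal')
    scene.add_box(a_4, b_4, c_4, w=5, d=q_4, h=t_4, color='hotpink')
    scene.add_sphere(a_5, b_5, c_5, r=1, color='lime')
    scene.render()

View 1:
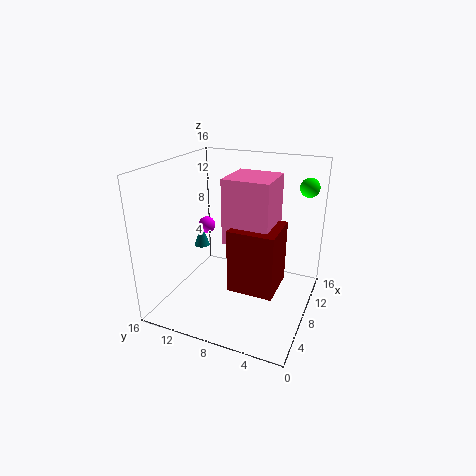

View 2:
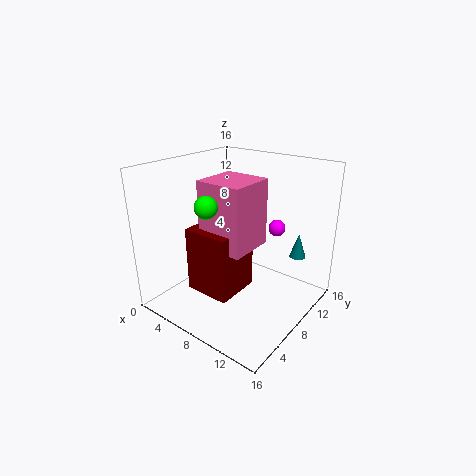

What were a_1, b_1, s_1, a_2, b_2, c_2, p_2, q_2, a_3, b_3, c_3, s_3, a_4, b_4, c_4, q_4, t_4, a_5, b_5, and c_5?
a_1 = 10
b_1 = 13
s_1 = 1
a_2 = 5
b_2 = 3
c_2 = 3
p_2 = 5
q_2 = 5
a_3 = 12
b_3 = 15
c_3 = 4
s_3 = 1
a_4 = 6
b_4 = 4
c_4 = 8
q_4 = 5
t_4 = 7
a_5 = 10
b_5 = 1
c_5 = 14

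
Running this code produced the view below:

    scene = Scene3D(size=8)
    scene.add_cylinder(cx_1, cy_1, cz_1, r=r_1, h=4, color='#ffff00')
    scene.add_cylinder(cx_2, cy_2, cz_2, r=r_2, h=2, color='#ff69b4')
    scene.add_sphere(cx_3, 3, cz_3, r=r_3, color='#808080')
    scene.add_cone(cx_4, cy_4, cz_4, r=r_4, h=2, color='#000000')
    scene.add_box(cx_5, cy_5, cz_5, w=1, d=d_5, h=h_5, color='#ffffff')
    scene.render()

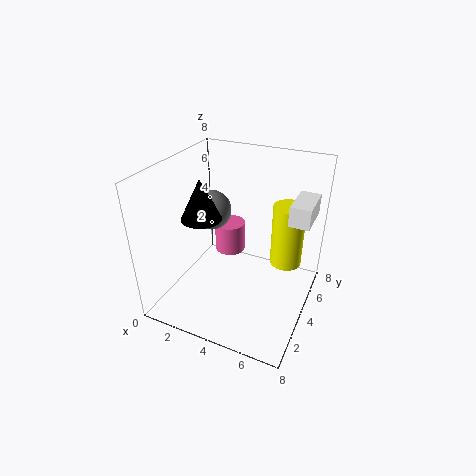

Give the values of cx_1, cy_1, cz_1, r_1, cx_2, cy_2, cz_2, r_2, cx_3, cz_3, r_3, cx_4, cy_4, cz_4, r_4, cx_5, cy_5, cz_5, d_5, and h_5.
cx_1 = 6; cy_1 = 7; cz_1 = 1; r_1 = 1; cx_2 = 2; cy_2 = 7; cz_2 = 1; r_2 = 1; cx_3 = 3; cz_3 = 6; r_3 = 1; cx_4 = 3; cy_4 = 2; cz_4 = 6; r_4 = 1; cx_5 = 7; cy_5 = 3; cz_5 = 6; d_5 = 2; h_5 = 1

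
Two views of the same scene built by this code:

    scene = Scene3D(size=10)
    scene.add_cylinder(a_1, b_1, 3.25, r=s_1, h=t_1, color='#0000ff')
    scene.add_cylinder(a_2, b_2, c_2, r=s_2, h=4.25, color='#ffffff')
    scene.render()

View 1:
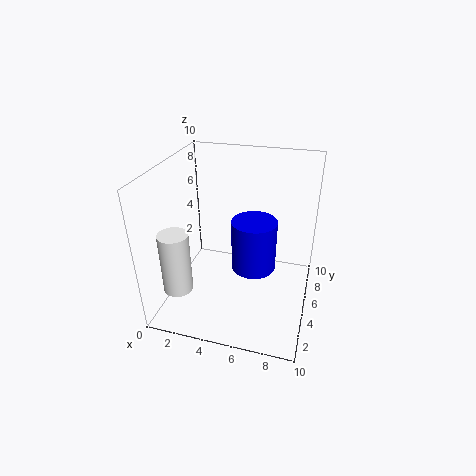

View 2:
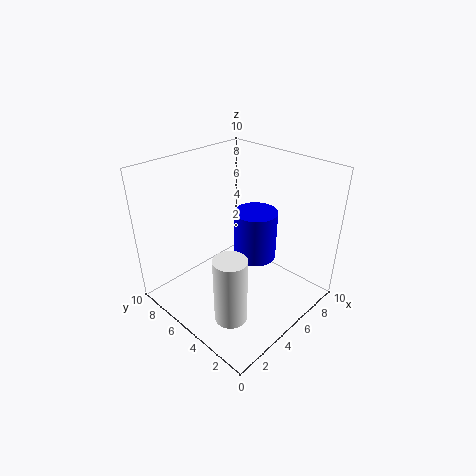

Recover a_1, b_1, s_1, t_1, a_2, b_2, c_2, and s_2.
a_1 = 6.25
b_1 = 4.5
s_1 = 1.5
t_1 = 3.5
a_2 = 1.5
b_2 = 2.25
c_2 = 2
s_2 = 1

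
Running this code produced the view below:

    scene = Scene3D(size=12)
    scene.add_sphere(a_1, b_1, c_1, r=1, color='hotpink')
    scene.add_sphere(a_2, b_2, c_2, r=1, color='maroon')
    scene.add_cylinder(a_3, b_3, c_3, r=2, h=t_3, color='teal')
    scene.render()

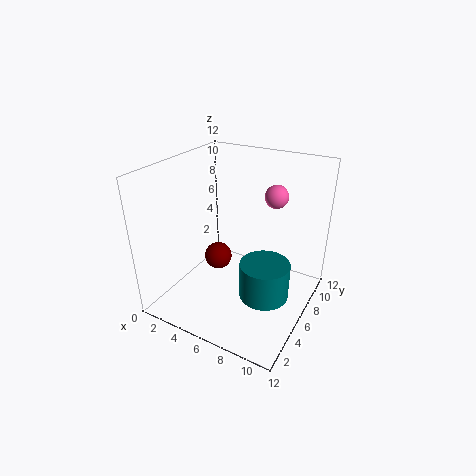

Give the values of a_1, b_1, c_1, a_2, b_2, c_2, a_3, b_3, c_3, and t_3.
a_1 = 8; b_1 = 9; c_1 = 9; a_2 = 6; b_2 = 3; c_2 = 6; a_3 = 9; b_3 = 5; c_3 = 2; t_3 = 3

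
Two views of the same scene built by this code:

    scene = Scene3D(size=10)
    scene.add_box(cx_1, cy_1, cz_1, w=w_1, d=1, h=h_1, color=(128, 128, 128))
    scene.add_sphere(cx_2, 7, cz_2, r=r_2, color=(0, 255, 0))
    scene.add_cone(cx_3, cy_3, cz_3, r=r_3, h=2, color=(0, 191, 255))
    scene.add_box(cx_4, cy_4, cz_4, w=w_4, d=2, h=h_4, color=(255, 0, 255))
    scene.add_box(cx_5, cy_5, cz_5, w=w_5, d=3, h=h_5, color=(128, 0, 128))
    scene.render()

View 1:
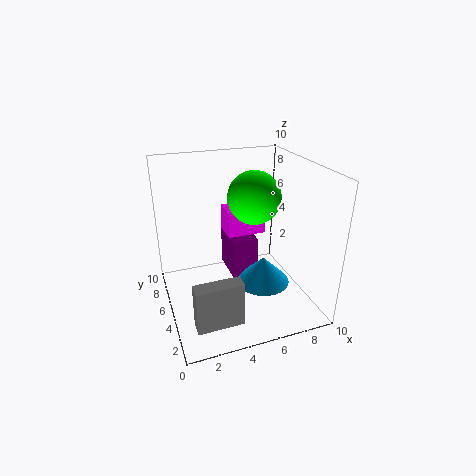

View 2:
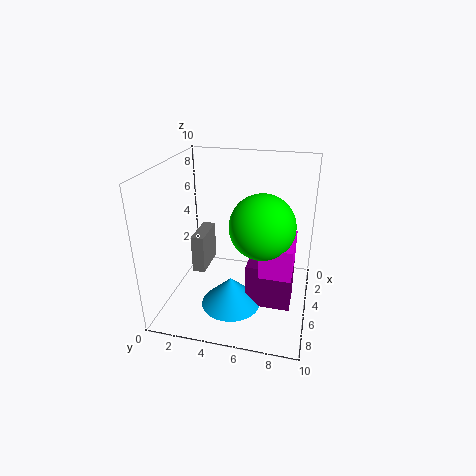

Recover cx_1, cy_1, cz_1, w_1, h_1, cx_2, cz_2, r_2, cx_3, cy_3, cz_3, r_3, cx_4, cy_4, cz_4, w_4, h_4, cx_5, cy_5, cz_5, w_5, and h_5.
cx_1 = 1; cy_1 = 1; cz_1 = 1; w_1 = 3; h_1 = 3; cx_2 = 7; cz_2 = 7; r_2 = 2; cx_3 = 7; cy_3 = 5; cz_3 = 1; r_3 = 2; cx_4 = 5; cy_4 = 7; cz_4 = 4; w_4 = 3; h_4 = 2; cx_5 = 5; cy_5 = 6; cz_5 = 1; w_5 = 2; h_5 = 3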